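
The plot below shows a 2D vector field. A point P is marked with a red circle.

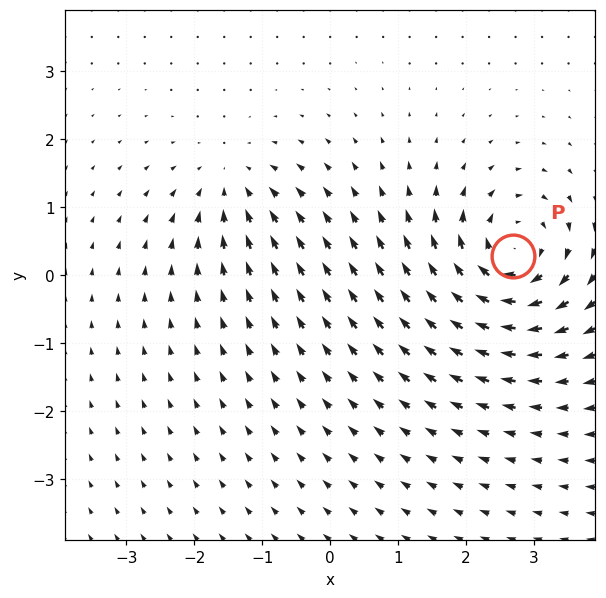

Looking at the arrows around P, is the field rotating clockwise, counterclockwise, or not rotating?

clockwise

Near P at (2.7, 0.3) the arrows circulate clockwise. The curl (z-component) there is about -6; negative curl means clockwise rotation.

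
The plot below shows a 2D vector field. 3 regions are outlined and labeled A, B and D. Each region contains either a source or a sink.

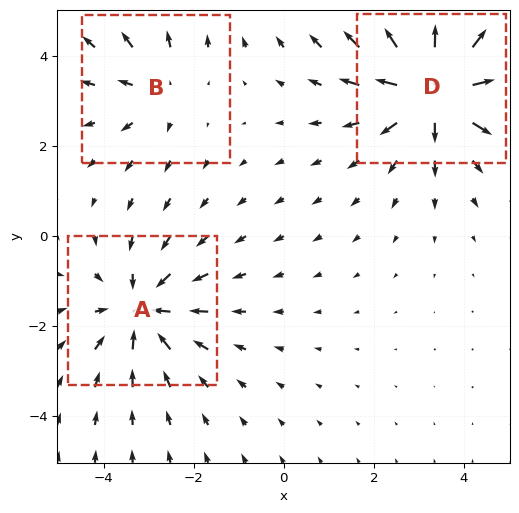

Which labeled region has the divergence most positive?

Divergence at each region's feature centre — A: about -3, B: about +2, D: about +5. Region D is most positive.

D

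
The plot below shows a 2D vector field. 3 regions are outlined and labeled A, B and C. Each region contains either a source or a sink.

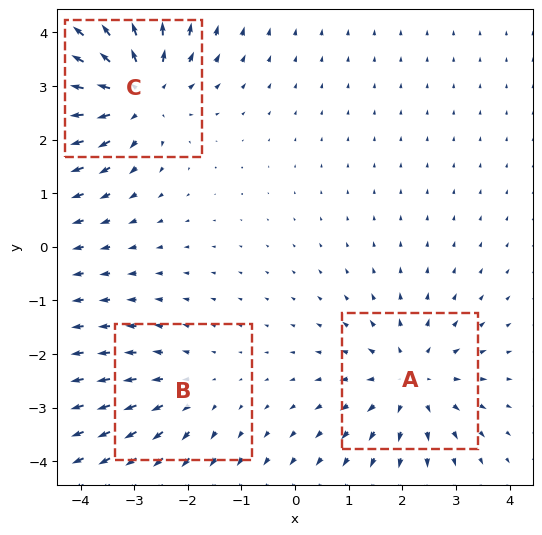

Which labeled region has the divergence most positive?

C

Divergence at each region's feature centre — A: about +3, B: about +2, C: about +4. Region C is most positive.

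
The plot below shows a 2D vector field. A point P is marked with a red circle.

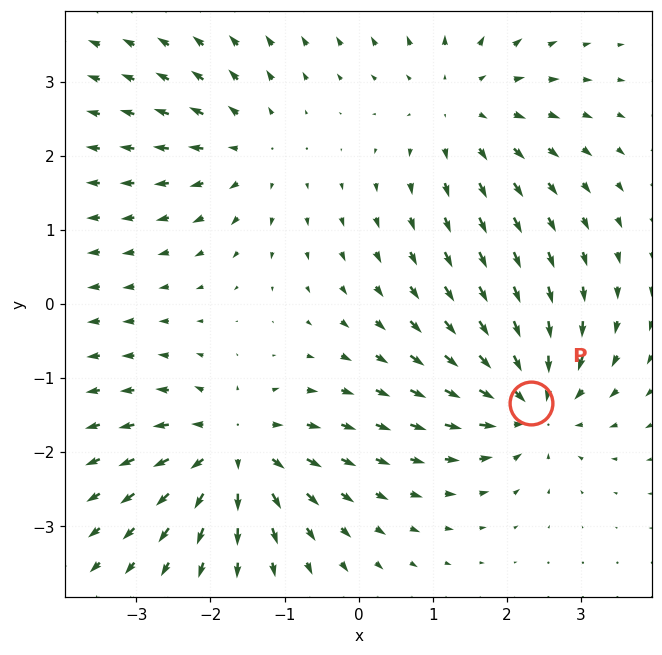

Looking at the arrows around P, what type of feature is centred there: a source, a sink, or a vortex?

sink

At P (2.3, -1.3) the arrows converge inward. Divergence about -6, curl ≈0 — negative divergence with near-zero curl is a sink.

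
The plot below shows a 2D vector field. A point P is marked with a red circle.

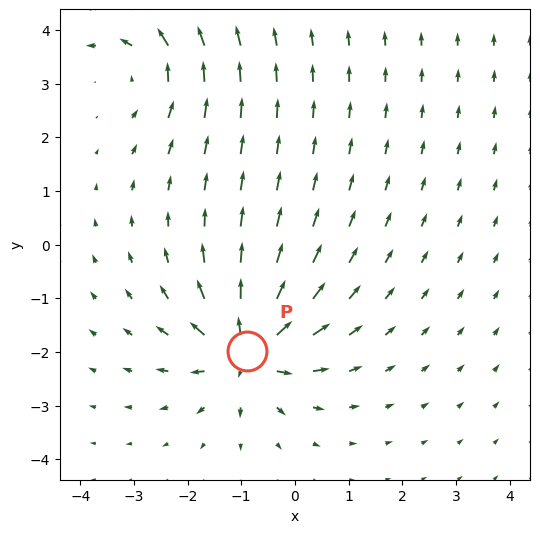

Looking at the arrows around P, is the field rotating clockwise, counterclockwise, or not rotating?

Near P at (-0.9, -2.0) the arrows show no circulation. The curl there is ≈0.

not rotating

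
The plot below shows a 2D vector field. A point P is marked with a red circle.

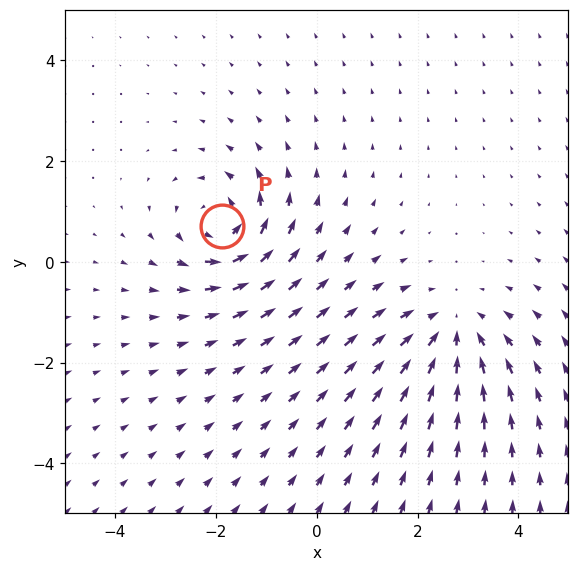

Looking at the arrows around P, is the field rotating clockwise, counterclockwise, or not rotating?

counterclockwise

Near P at (-1.9, 0.7) the arrows circulate counterclockwise. The curl (z-component) there is about +6; positive curl means counterclockwise rotation.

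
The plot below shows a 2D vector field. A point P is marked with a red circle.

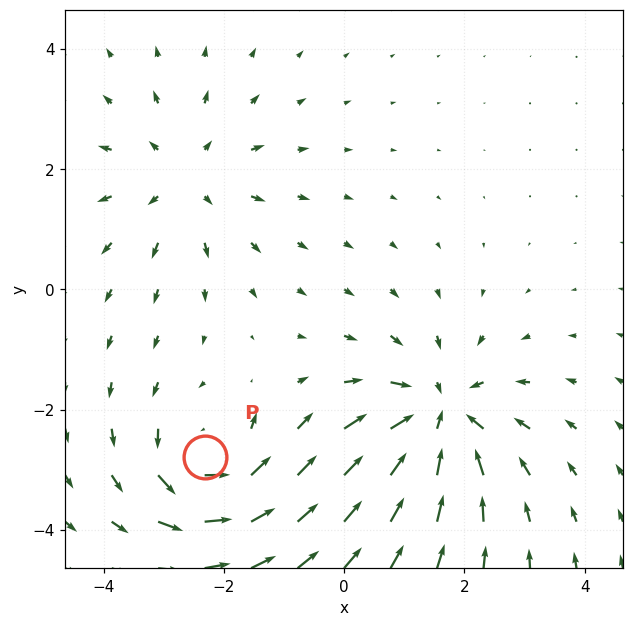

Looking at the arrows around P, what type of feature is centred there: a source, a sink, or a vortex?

vortex

At P (-2.3, -2.8) the arrows circulate counterclockwise. Divergence ≈0, curl about +5 — near-zero divergence with nonzero curl is a vortex.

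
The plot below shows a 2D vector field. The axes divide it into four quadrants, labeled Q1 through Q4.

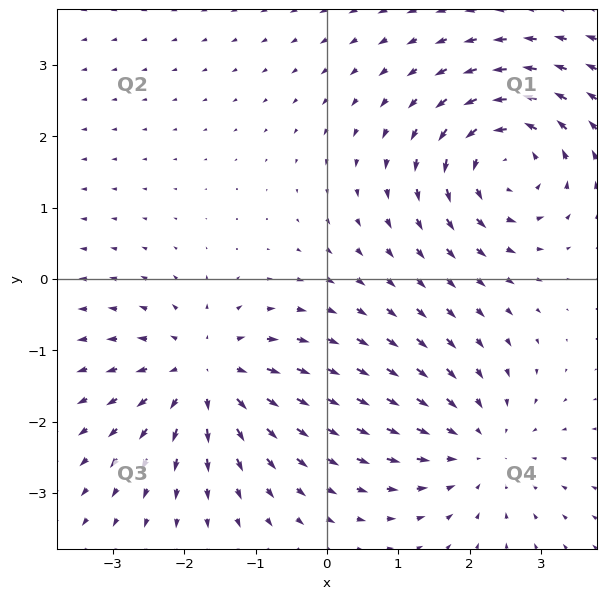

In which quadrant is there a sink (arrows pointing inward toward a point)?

Q4

The sink sits at approximately (2.1, -2.4), which lies in quadrant Q4. The divergence there is about -4, negative as expected for a sink.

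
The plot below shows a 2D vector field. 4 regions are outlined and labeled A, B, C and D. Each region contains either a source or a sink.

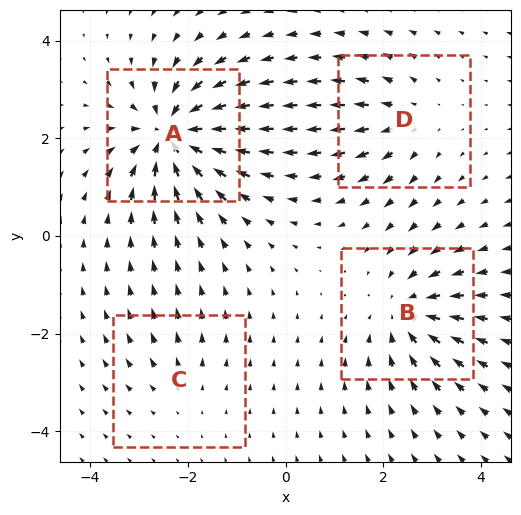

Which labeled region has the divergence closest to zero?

Divergence at each region's feature centre — A: about -8, B: about -5, C: about +2, D: about +4. Region C is closest to zero.

C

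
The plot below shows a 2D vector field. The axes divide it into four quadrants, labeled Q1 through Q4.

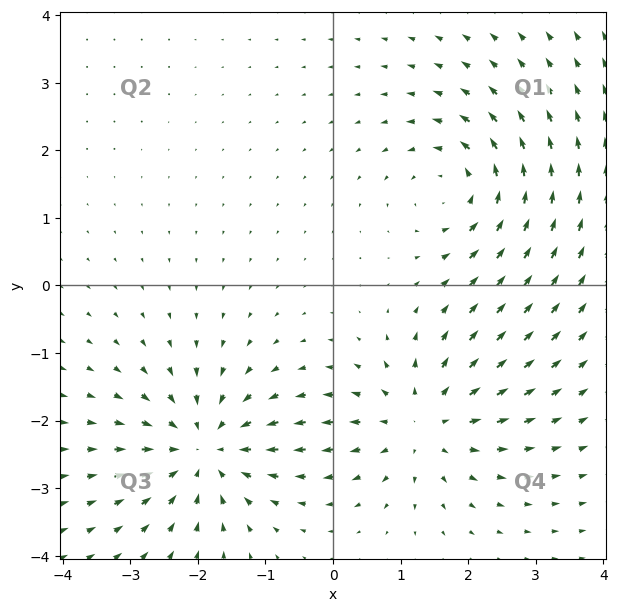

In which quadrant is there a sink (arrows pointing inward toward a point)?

Q3

The sink sits at approximately (-1.9, -2.4), which lies in quadrant Q3. The divergence there is about -5, negative as expected for a sink.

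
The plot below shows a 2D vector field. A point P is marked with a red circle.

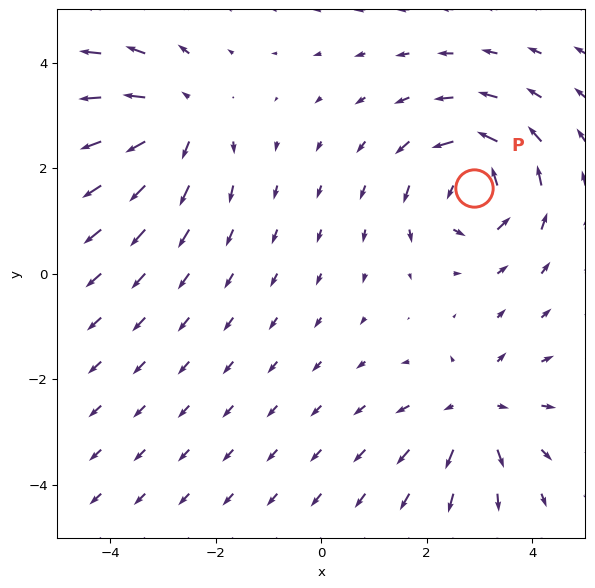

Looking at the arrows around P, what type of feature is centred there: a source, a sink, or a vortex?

vortex

At P (2.9, 1.6) the arrows circulate counterclockwise. Divergence ≈0, curl about +6 — near-zero divergence with nonzero curl is a vortex.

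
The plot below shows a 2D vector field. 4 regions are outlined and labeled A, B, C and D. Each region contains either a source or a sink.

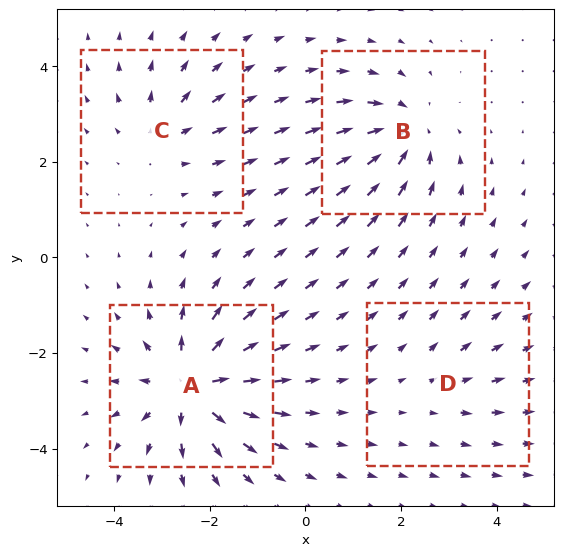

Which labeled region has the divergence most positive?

A

Divergence at each region's feature centre — A: about +8, B: about -5, C: about +4, D: about +2. Region A is most positive.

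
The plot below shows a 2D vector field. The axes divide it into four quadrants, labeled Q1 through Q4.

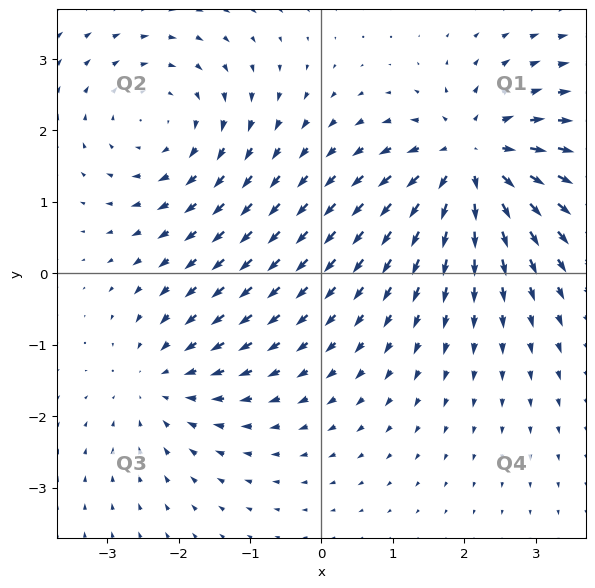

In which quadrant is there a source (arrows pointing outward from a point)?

The source sits at approximately (2.1, 1.6), which lies in quadrant Q1. The divergence there is about +6, positive as expected for a source.

Q1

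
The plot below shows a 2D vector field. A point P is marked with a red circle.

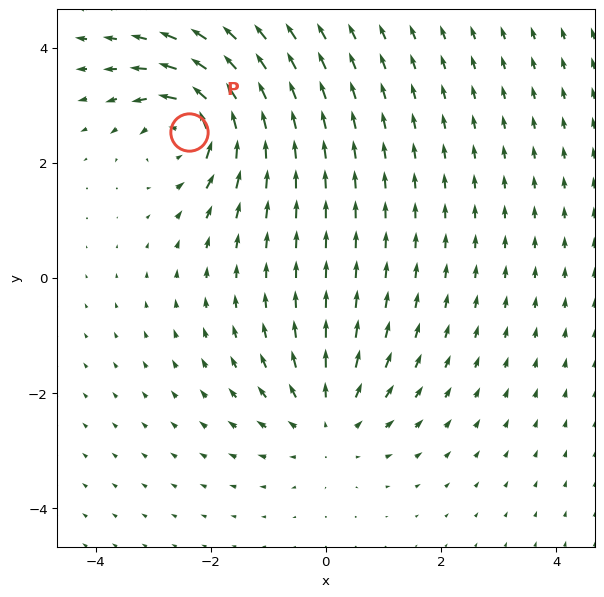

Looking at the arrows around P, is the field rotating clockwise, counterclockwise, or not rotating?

counterclockwise

Near P at (-2.4, 2.5) the arrows circulate counterclockwise. The curl (z-component) there is about +6; positive curl means counterclockwise rotation.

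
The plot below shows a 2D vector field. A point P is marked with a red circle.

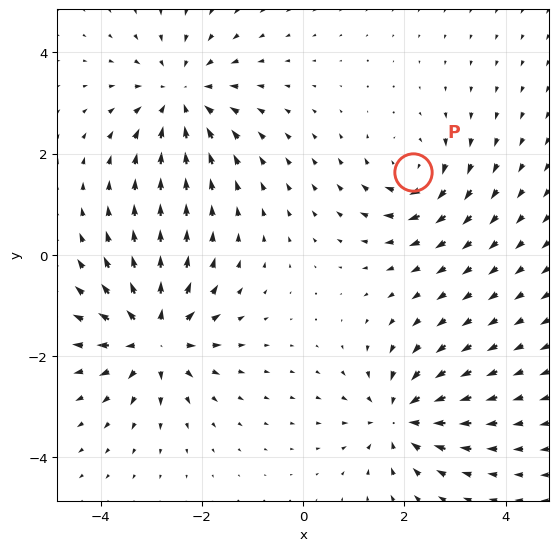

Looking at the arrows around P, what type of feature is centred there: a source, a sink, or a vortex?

vortex

At P (2.2, 1.6) the arrows circulate clockwise. Divergence ≈0, curl about -4 — near-zero divergence with nonzero curl is a vortex.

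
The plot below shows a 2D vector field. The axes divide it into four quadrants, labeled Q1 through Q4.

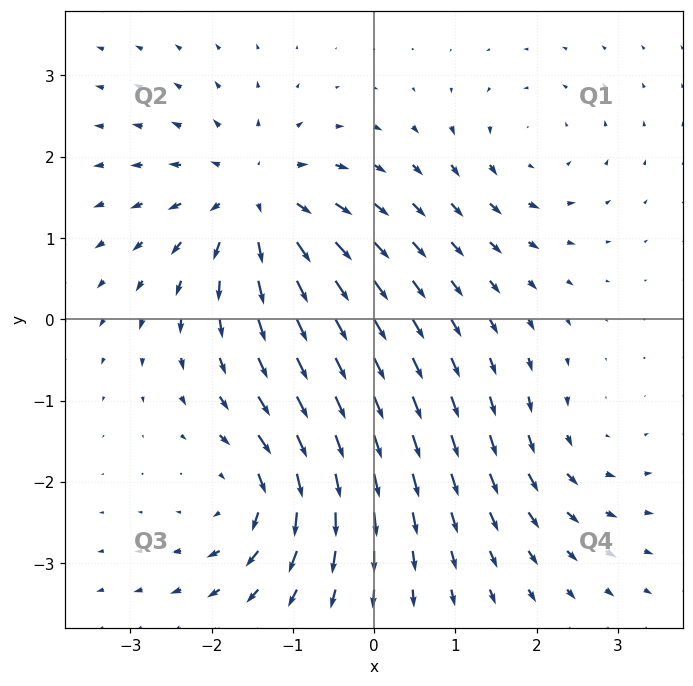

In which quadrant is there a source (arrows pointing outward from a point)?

The source sits at approximately (-1.5, 1.5), which lies in quadrant Q2. The divergence there is about +5, positive as expected for a source.

Q2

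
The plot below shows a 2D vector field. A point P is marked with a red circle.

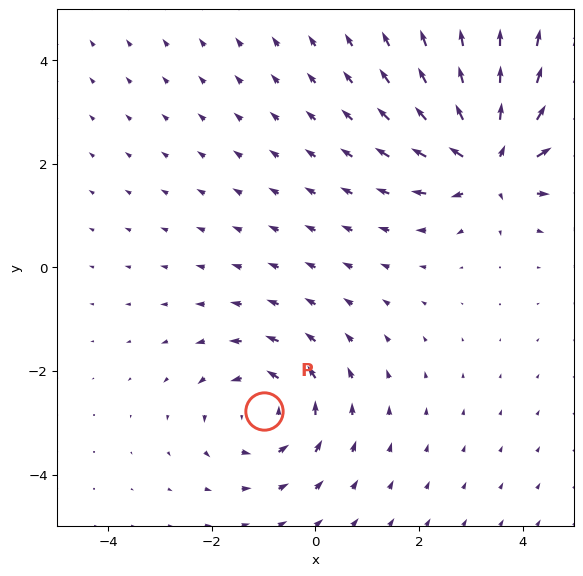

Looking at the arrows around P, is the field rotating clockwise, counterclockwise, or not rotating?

Near P at (-1.0, -2.8) the arrows circulate counterclockwise. The curl (z-component) there is about +3; positive curl means counterclockwise rotation.

counterclockwise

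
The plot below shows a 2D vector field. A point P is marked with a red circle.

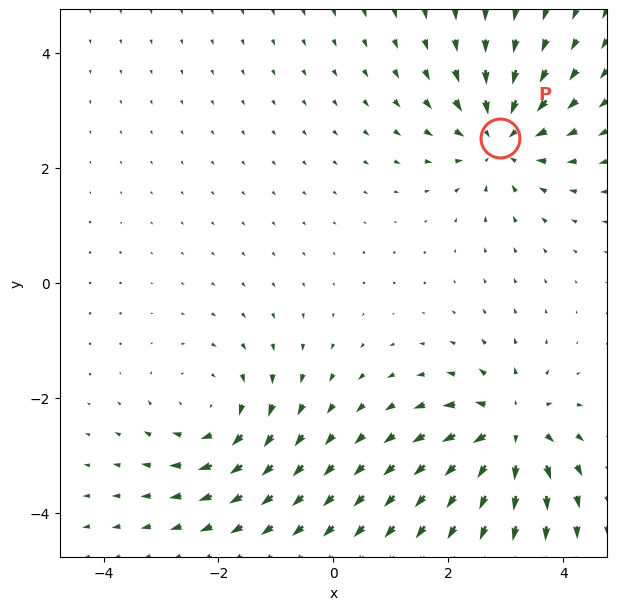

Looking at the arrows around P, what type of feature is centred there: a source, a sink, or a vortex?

At P (2.9, 2.5) the arrows converge inward. Divergence about -3, curl ≈0 — negative divergence with near-zero curl is a sink.

sink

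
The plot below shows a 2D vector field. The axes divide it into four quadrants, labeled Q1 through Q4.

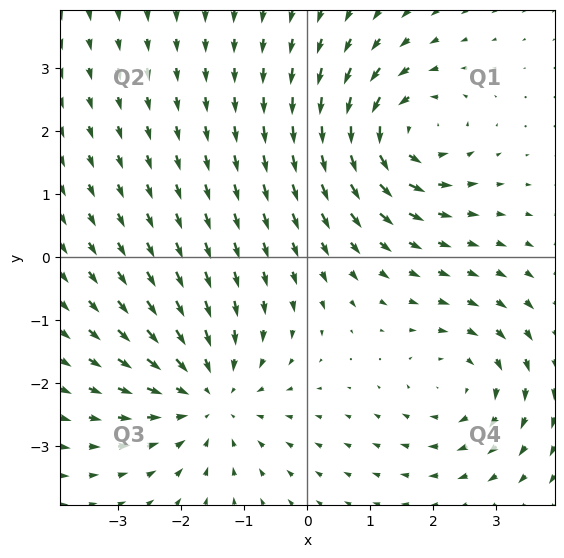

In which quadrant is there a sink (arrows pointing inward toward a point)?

Q3

The sink sits at approximately (-1.6, -2.2), which lies in quadrant Q3. The divergence there is about -3, negative as expected for a sink.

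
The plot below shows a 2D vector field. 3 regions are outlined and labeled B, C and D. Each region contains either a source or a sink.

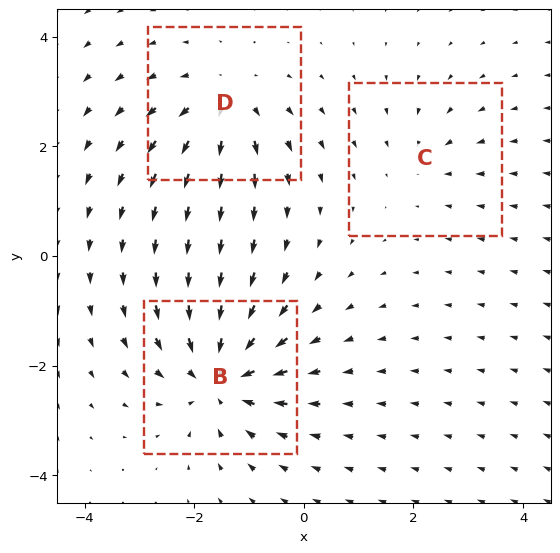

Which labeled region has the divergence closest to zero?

C

Divergence at each region's feature centre — B: about -5, C: about -2, D: about +3. Region C is closest to zero.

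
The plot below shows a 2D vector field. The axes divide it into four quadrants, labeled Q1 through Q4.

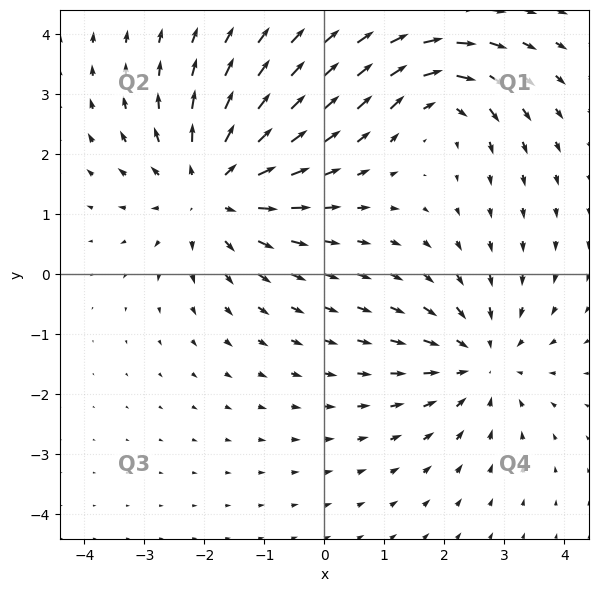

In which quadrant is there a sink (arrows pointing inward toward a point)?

Q4

The sink sits at approximately (2.6, -1.4), which lies in quadrant Q4. The divergence there is about -3, negative as expected for a sink.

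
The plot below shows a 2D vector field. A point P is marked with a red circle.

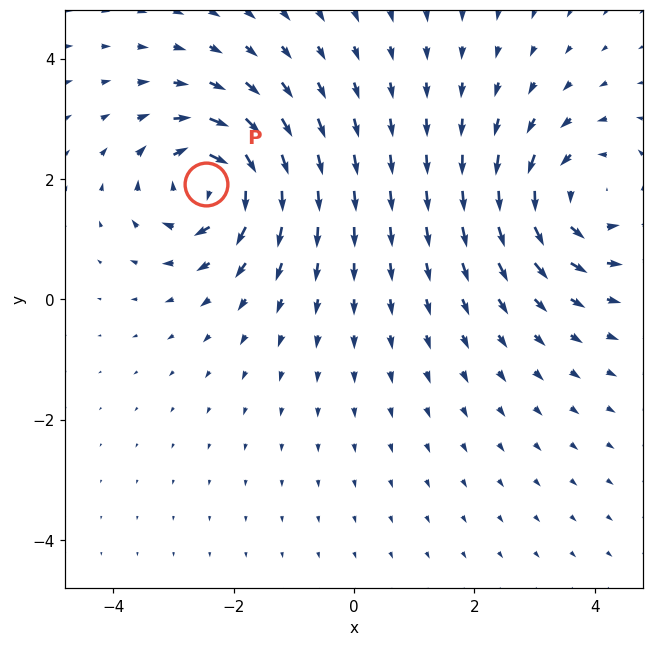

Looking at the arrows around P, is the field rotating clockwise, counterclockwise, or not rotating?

Near P at (-2.5, 1.9) the arrows circulate clockwise. The curl (z-component) there is about -6; negative curl means clockwise rotation.

clockwise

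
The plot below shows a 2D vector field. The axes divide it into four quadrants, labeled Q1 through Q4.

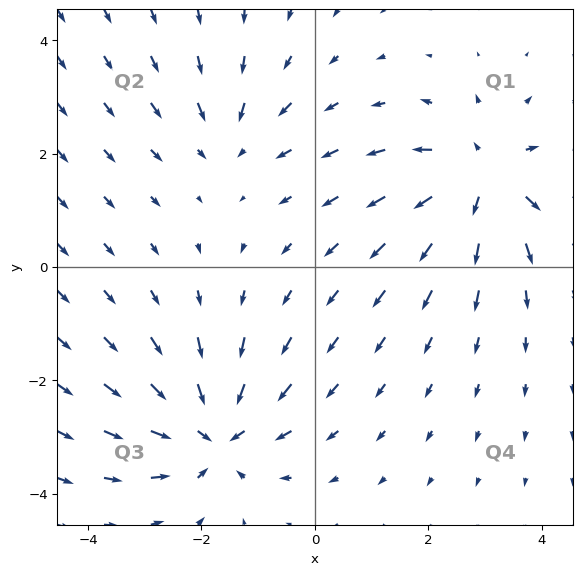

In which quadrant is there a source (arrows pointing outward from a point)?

Q1

The source sits at approximately (3.0, 1.5), which lies in quadrant Q1. The divergence there is about +5, positive as expected for a source.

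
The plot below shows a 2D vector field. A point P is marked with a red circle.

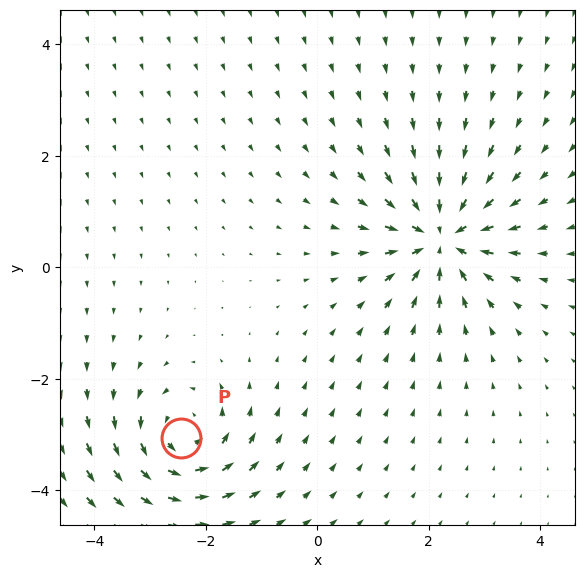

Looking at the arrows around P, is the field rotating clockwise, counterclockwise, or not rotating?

Near P at (-2.4, -3.1) the arrows circulate counterclockwise. The curl (z-component) there is about +5; positive curl means counterclockwise rotation.

counterclockwise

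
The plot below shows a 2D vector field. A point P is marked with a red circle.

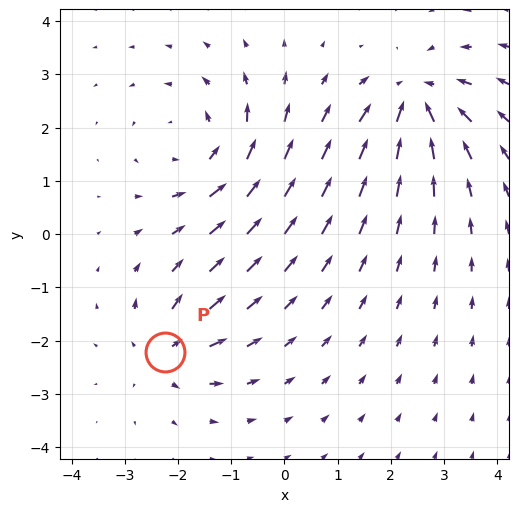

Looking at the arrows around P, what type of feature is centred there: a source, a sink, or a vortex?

At P (-2.3, -2.2) the arrows spread outward. Divergence about +4, curl ≈0 — positive divergence with near-zero curl is a source.

source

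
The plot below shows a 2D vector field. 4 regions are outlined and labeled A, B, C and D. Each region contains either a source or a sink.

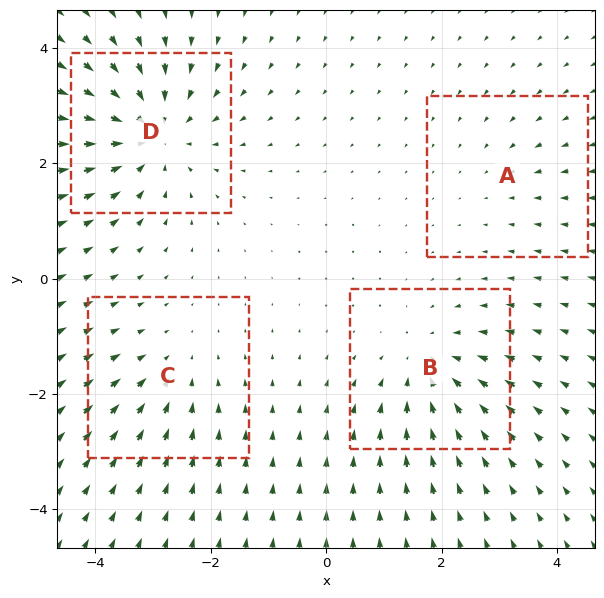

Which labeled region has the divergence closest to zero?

Divergence at each region's feature centre — A: about -2, B: about -4, C: about -3, D: about -6. Region A is closest to zero.

A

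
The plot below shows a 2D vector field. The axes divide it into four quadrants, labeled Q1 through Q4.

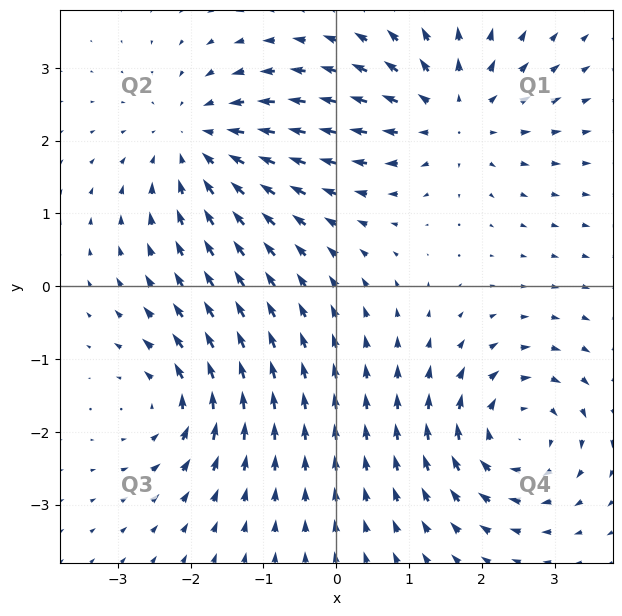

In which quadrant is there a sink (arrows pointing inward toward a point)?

Q2

The sink sits at approximately (-1.9, 2.0), which lies in quadrant Q2. The divergence there is about -4, negative as expected for a sink.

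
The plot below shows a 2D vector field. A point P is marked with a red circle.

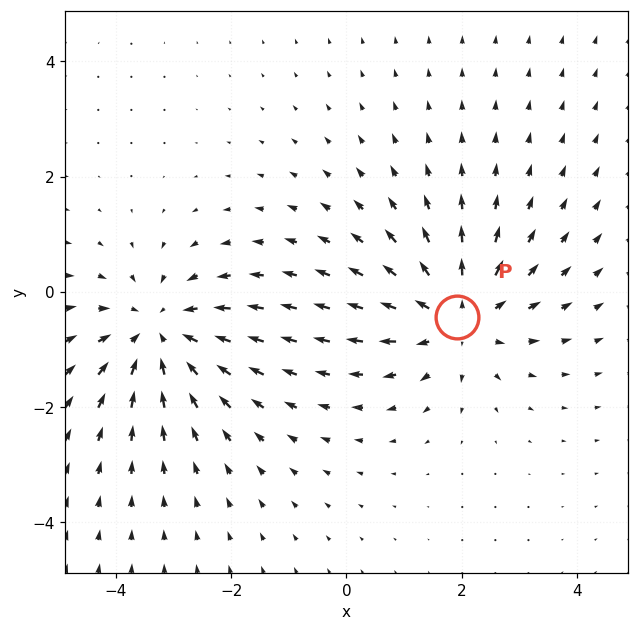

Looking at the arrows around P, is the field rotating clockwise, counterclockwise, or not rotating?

Near P at (1.9, -0.4) the arrows show no circulation. The curl there is ≈0.

not rotating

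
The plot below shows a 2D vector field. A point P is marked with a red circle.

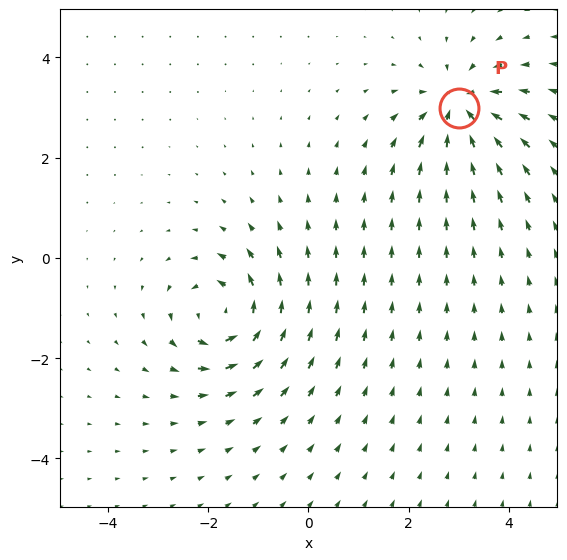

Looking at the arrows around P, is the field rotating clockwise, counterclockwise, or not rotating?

Near P at (3.0, 3.0) the arrows show no circulation. The curl there is ≈0.

not rotating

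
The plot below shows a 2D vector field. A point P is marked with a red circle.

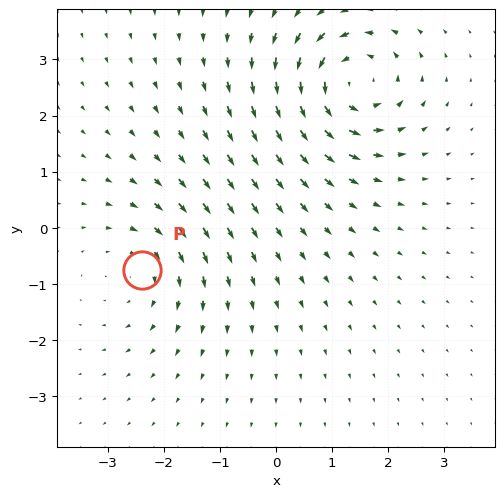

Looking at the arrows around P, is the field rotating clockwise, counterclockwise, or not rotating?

Near P at (-2.4, -0.8) the arrows circulate clockwise. The curl (z-component) there is about -3; negative curl means clockwise rotation.

clockwise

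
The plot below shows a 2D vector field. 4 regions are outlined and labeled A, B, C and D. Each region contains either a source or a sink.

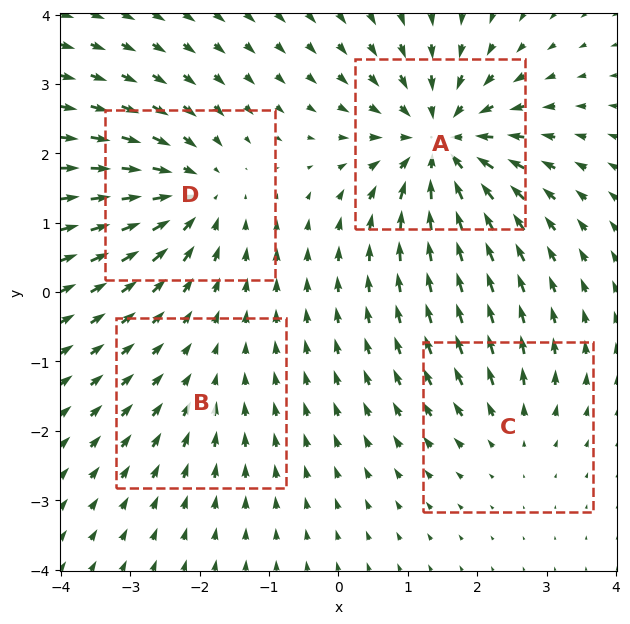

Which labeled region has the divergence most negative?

A

Divergence at each region's feature centre — A: about -8, B: about -2, C: about +3, D: about -6. Region A is most negative.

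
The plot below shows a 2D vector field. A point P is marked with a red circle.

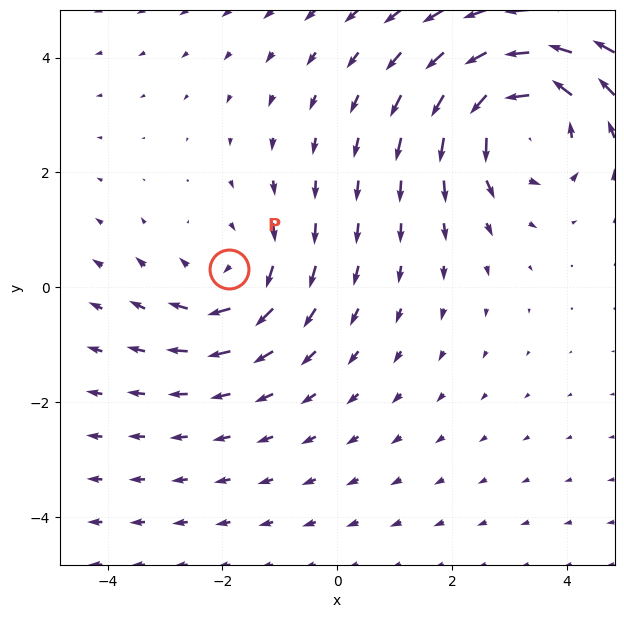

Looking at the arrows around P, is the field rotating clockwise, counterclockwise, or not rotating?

Near P at (-1.9, 0.3) the arrows circulate clockwise. The curl (z-component) there is about -3; negative curl means clockwise rotation.

clockwise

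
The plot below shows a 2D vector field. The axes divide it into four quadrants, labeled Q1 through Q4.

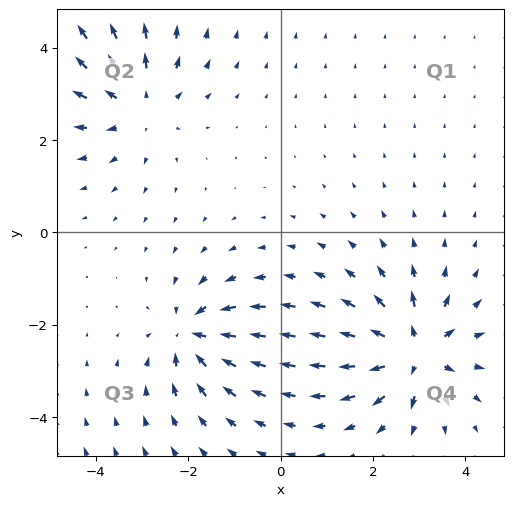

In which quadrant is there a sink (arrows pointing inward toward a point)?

Q3

The sink sits at approximately (-1.9, -2.2), which lies in quadrant Q3. The divergence there is about -5, negative as expected for a sink.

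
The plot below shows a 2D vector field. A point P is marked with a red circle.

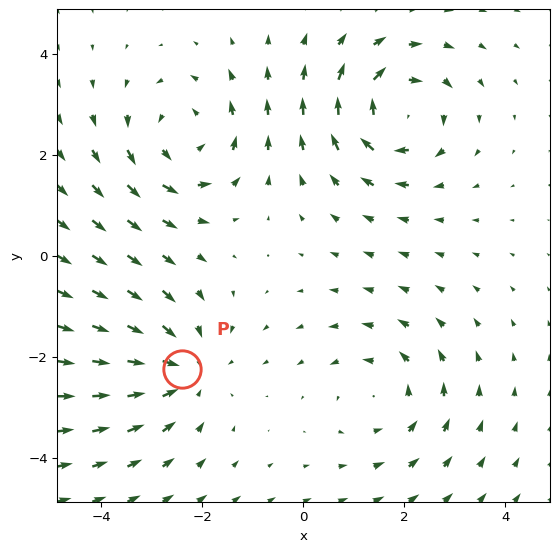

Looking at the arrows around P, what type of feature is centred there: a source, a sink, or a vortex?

sink

At P (-2.4, -2.2) the arrows converge inward. Divergence about -4, curl ≈0 — negative divergence with near-zero curl is a sink.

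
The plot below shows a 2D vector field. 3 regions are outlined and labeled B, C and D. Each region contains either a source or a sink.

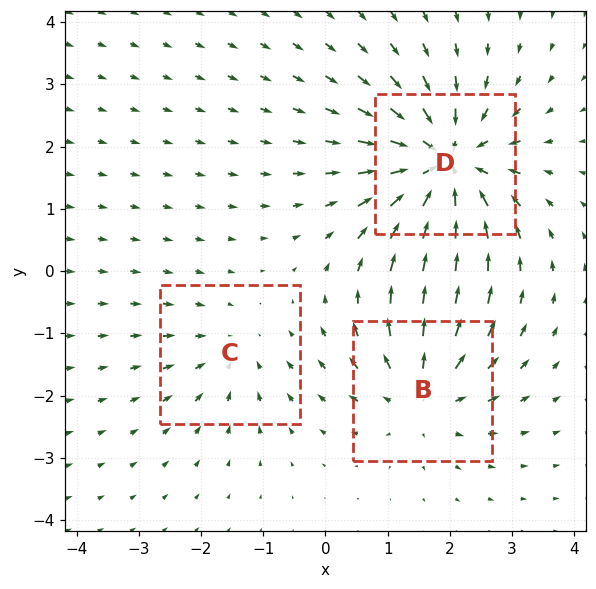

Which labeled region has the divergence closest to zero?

C

Divergence at each region's feature centre — B: about +3, C: about -2, D: about -5. Region C is closest to zero.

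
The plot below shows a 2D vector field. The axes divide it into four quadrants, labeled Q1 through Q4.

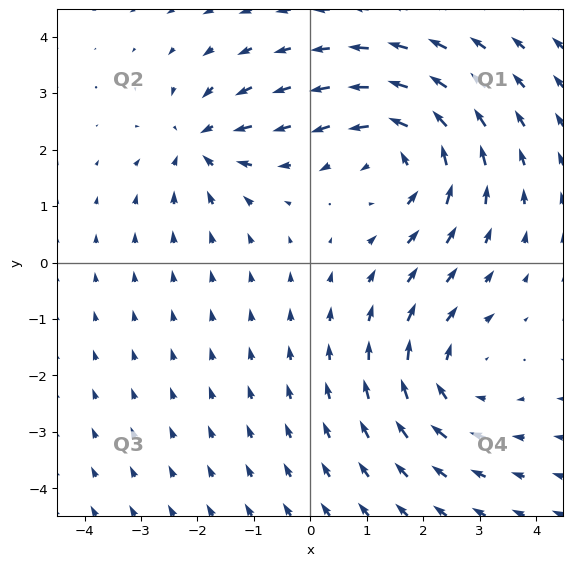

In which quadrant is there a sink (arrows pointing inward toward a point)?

Q2

The sink sits at approximately (-2.0, 2.1), which lies in quadrant Q2. The divergence there is about -4, negative as expected for a sink.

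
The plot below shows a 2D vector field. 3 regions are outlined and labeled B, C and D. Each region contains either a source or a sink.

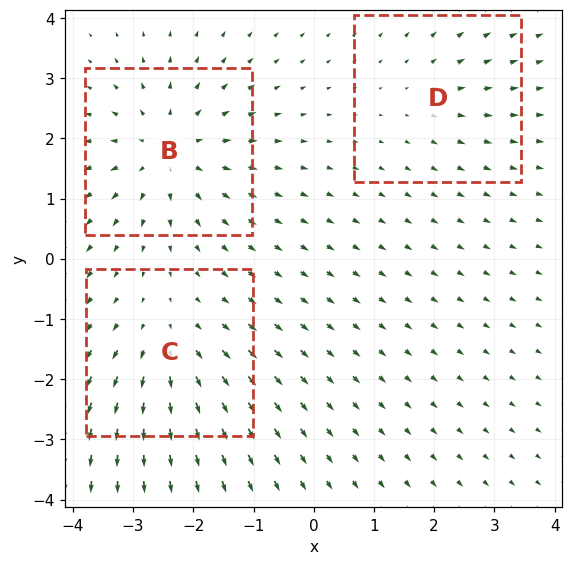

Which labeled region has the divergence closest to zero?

D

Divergence at each region's feature centre — B: about +4, C: about +3, D: about +2. Region D is closest to zero.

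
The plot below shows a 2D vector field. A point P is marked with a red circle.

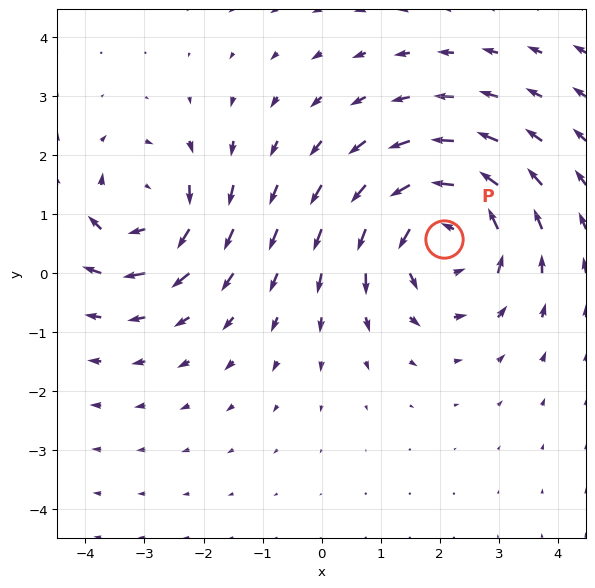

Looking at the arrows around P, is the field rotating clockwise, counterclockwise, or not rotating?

counterclockwise

Near P at (2.1, 0.6) the arrows circulate counterclockwise. The curl (z-component) there is about +3; positive curl means counterclockwise rotation.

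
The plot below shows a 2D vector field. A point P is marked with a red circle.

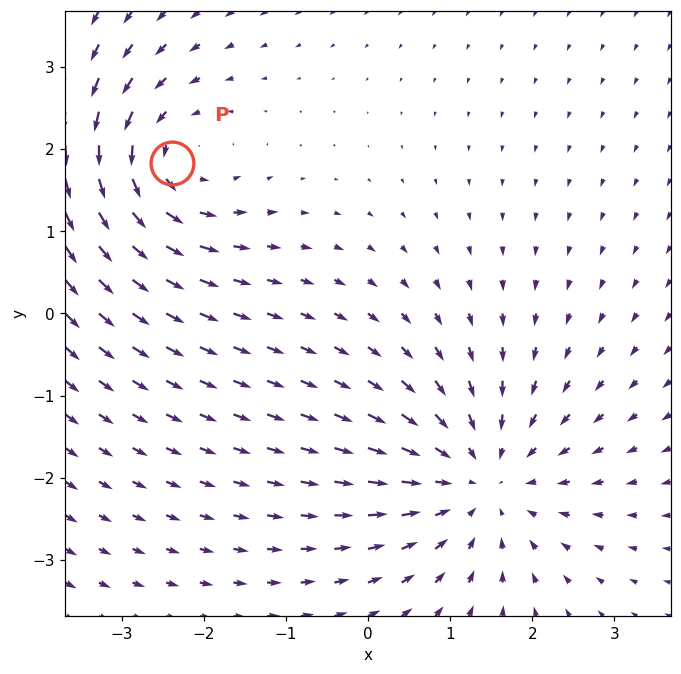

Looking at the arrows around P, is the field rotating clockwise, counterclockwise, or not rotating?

Near P at (-2.4, 1.8) the arrows circulate counterclockwise. The curl (z-component) there is about +4; positive curl means counterclockwise rotation.

counterclockwise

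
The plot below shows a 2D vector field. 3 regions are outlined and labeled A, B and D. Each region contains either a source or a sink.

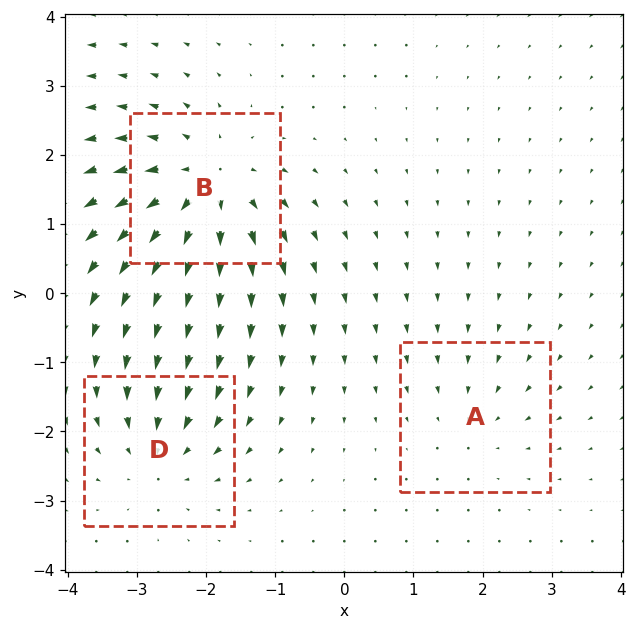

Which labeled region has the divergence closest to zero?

Divergence at each region's feature centre — A: about -2, B: about +5, D: about -3. Region A is closest to zero.

A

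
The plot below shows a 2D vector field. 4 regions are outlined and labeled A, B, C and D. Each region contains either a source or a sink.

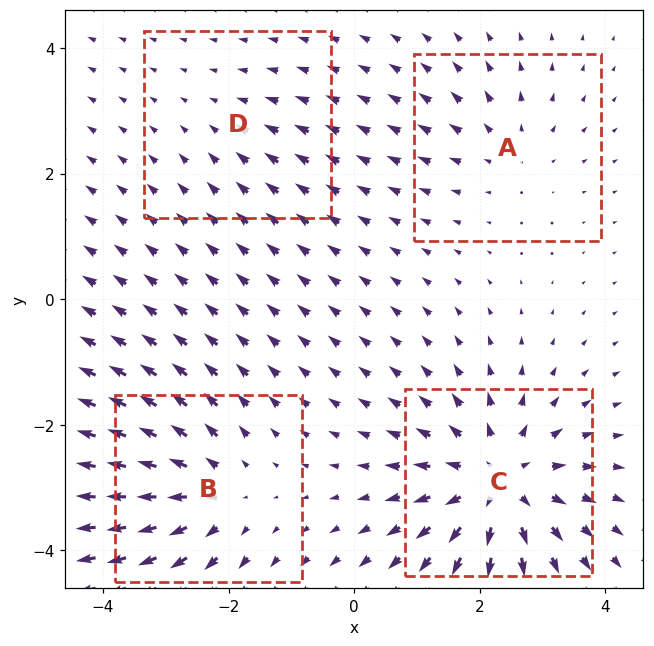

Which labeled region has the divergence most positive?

C

Divergence at each region's feature centre — A: about +3, B: about +5, C: about +7, D: about -2. Region C is most positive.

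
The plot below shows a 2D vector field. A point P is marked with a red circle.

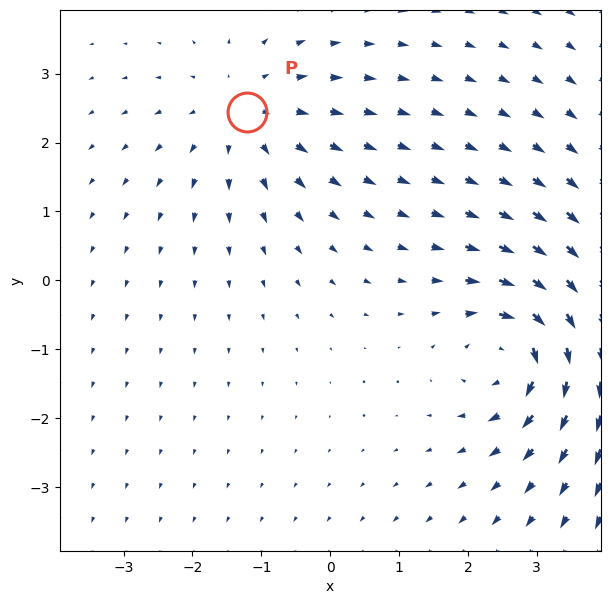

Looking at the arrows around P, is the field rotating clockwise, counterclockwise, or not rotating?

Near P at (-1.2, 2.4) the arrows show no circulation. The curl there is ≈0.

not rotating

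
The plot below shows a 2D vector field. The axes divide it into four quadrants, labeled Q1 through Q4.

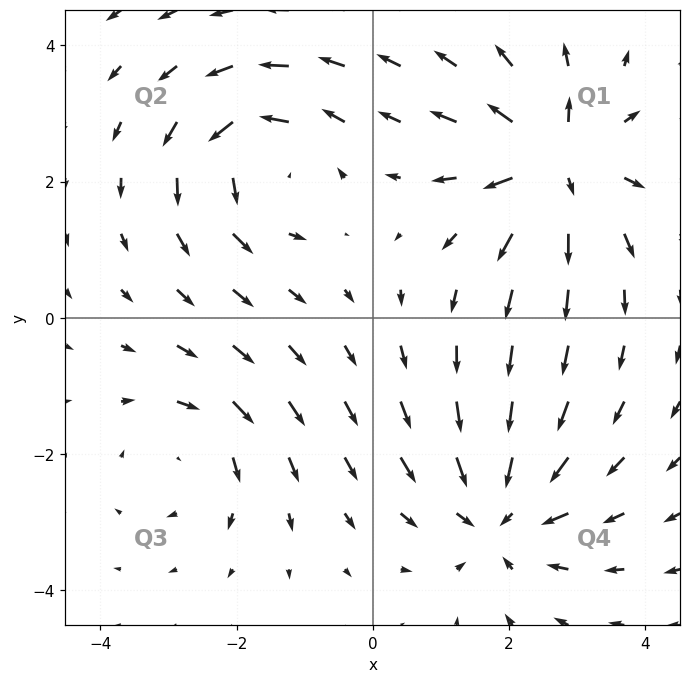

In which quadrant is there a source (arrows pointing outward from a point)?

Q1

The source sits at approximately (2.7, 2.3), which lies in quadrant Q1. The divergence there is about +6, positive as expected for a source.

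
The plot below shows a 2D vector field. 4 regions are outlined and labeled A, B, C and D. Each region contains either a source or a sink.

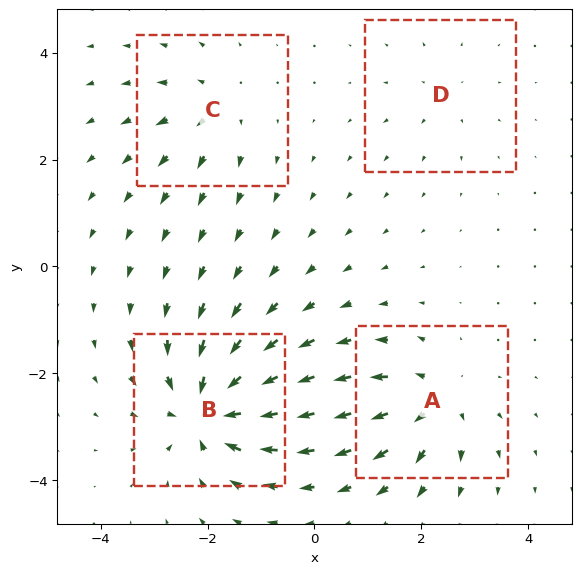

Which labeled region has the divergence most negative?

B

Divergence at each region's feature centre — A: about +6, B: about -8, C: about +4, D: about +2. Region B is most negative.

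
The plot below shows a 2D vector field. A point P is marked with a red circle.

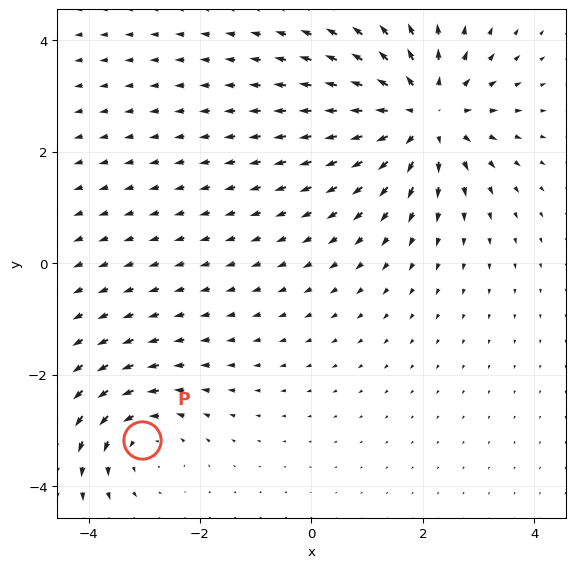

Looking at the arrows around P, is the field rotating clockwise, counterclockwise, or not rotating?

Near P at (-3.0, -3.2) the arrows circulate counterclockwise. The curl (z-component) there is about +3; positive curl means counterclockwise rotation.

counterclockwise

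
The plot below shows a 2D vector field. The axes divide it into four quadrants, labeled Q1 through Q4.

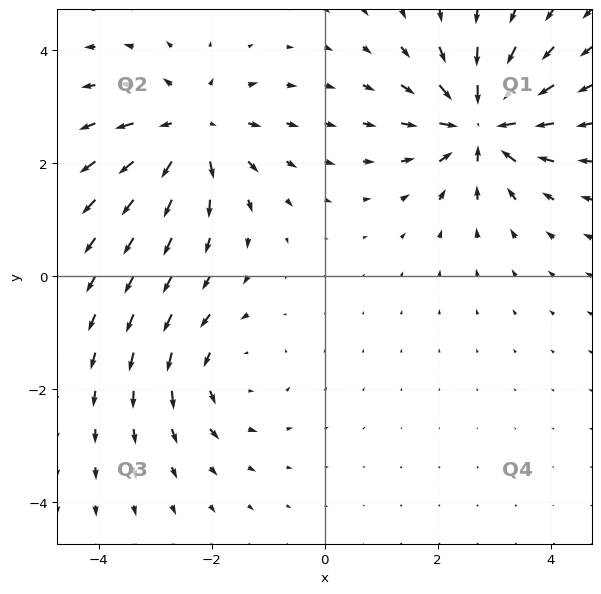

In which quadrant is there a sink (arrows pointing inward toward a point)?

Q1

The sink sits at approximately (2.8, 2.7), which lies in quadrant Q1. The divergence there is about -7, negative as expected for a sink.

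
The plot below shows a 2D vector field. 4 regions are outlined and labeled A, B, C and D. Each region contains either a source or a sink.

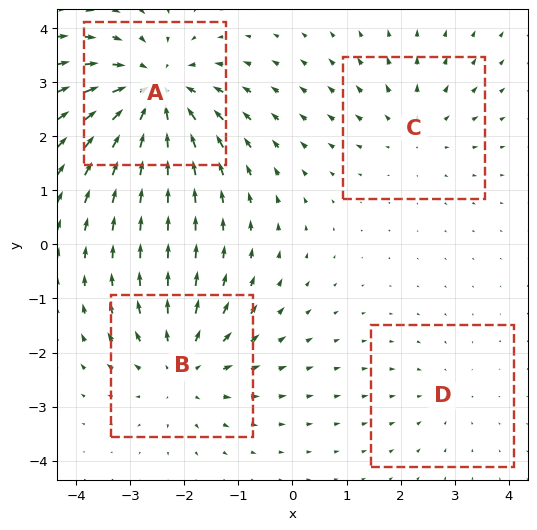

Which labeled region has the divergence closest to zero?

Divergence at each region's feature centre — A: about -6, B: about +4, C: about +3, D: about -2. Region D is closest to zero.

D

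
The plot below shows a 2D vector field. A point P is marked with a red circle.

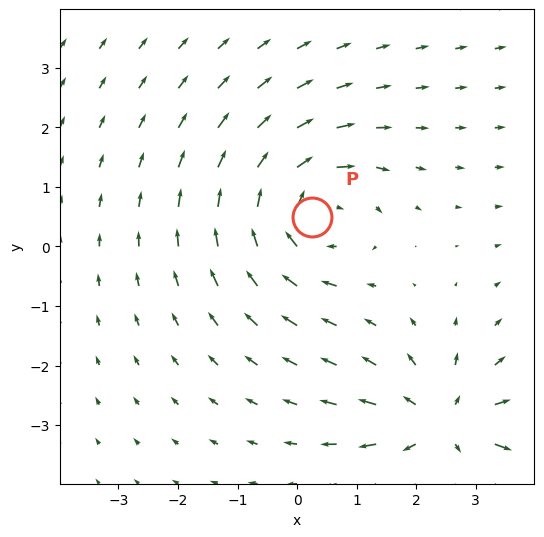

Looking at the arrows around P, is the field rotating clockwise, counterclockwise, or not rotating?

Near P at (0.3, 0.5) the arrows circulate clockwise. The curl (z-component) there is about -3; negative curl means clockwise rotation.

clockwise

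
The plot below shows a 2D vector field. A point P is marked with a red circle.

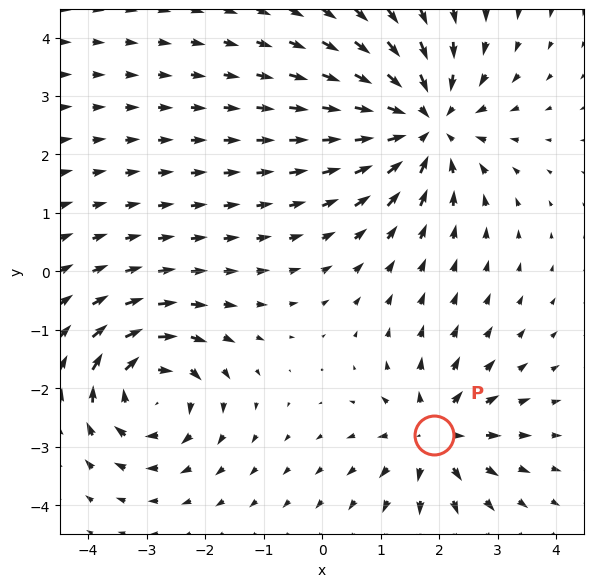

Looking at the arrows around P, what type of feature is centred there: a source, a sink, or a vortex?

source

At P (1.9, -2.8) the arrows spread outward. Divergence about +4, curl ≈0 — positive divergence with near-zero curl is a source.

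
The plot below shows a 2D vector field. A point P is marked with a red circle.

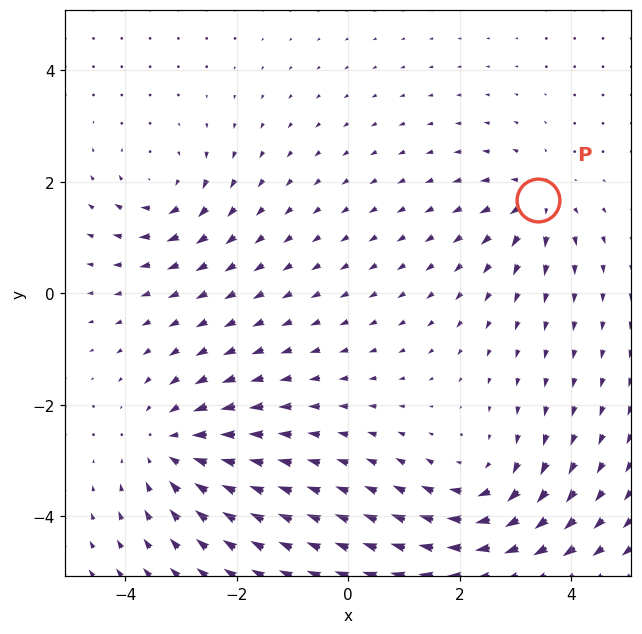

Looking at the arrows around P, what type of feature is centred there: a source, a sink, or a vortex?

source

At P (3.4, 1.7) the arrows spread outward. Divergence about +4, curl ≈0 — positive divergence with near-zero curl is a source.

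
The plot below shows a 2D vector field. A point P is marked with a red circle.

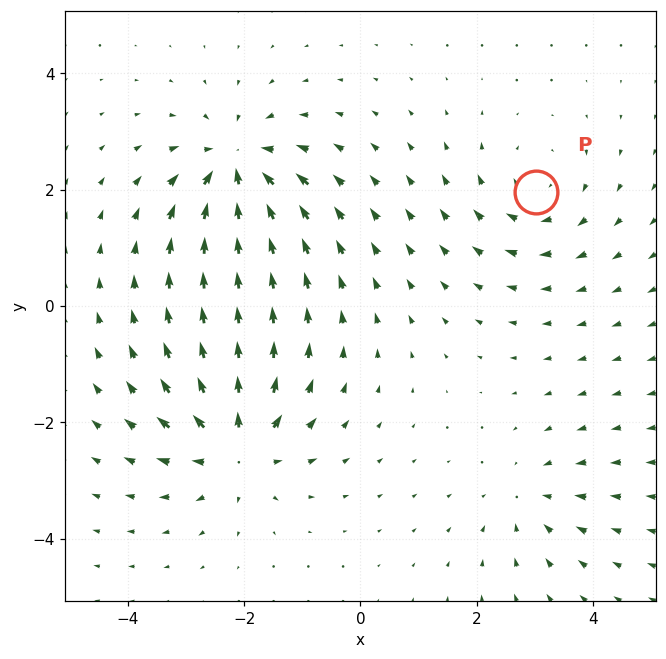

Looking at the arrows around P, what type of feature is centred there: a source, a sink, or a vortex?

At P (3.0, 2.0) the arrows circulate clockwise. Divergence ≈0, curl about -3 — near-zero divergence with nonzero curl is a vortex.

vortex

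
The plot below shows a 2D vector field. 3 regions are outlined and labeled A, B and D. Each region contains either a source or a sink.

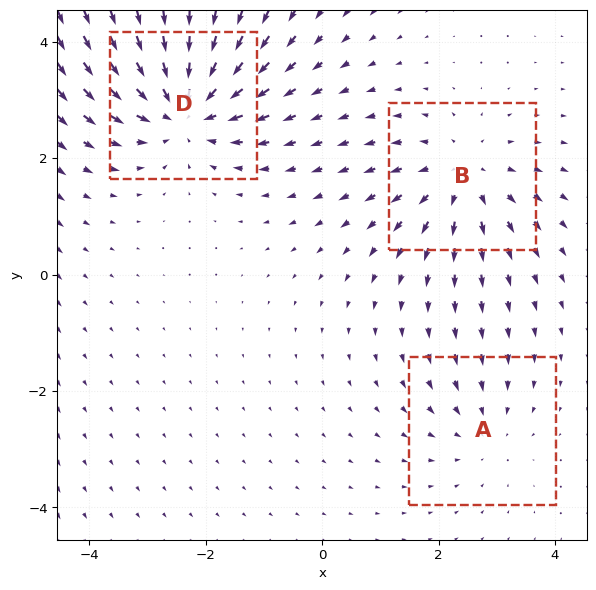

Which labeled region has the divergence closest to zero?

Divergence at each region's feature centre — A: about -2, B: about +3, D: about -5. Region A is closest to zero.

A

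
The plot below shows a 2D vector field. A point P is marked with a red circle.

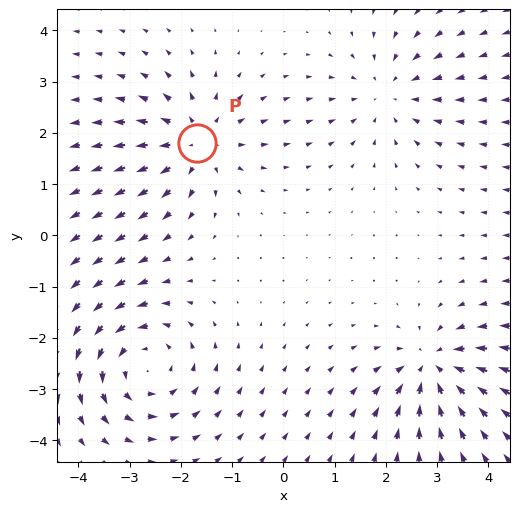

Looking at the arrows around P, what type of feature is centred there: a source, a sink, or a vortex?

source

At P (-1.7, 1.8) the arrows spread outward. Divergence about +3, curl ≈0 — positive divergence with near-zero curl is a source.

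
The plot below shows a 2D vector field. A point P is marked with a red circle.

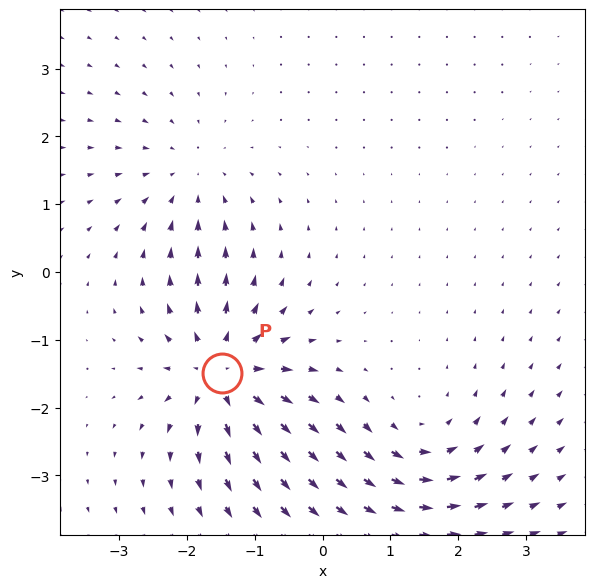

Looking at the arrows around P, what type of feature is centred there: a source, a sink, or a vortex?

At P (-1.5, -1.5) the arrows spread outward. Divergence about +5, curl ≈0 — positive divergence with near-zero curl is a source.

source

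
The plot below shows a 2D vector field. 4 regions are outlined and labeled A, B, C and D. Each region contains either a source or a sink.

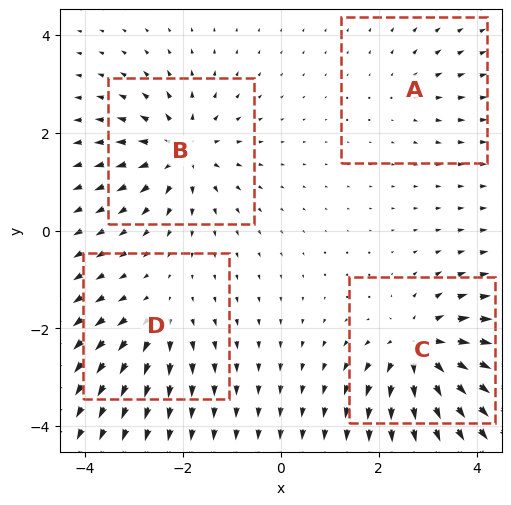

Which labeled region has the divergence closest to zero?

A

Divergence at each region's feature centre — A: about +3, B: about +7, C: about +8, D: about +4. Region A is closest to zero.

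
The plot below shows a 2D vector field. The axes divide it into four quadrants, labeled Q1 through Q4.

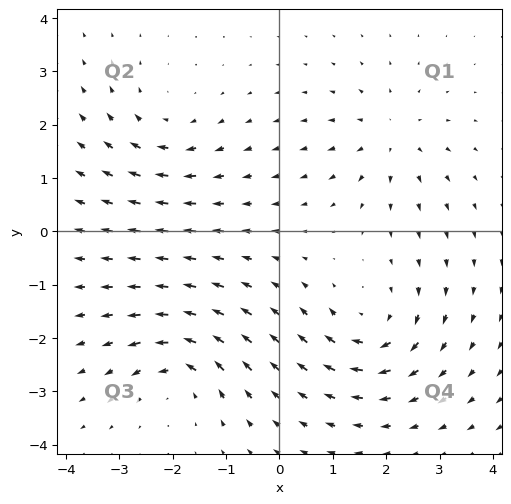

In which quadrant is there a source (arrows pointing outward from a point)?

Q1

The source sits at approximately (2.1, 1.8), which lies in quadrant Q1. The divergence there is about +4, positive as expected for a source.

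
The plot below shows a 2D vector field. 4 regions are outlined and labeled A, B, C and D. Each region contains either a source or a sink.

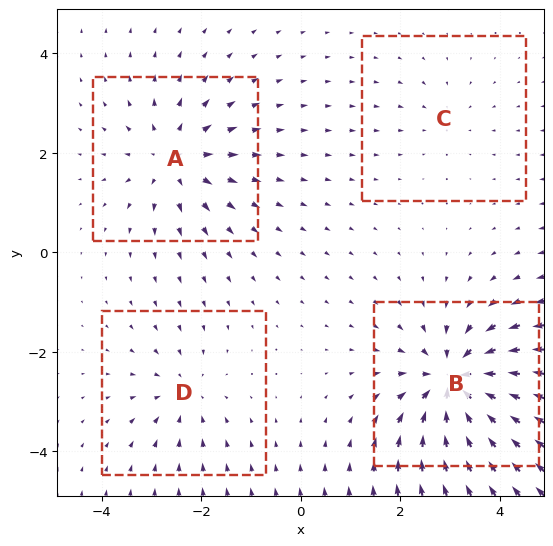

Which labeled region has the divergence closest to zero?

C

Divergence at each region's feature centre — A: about +5, B: about -8, C: about -2, D: about -4. Region C is closest to zero.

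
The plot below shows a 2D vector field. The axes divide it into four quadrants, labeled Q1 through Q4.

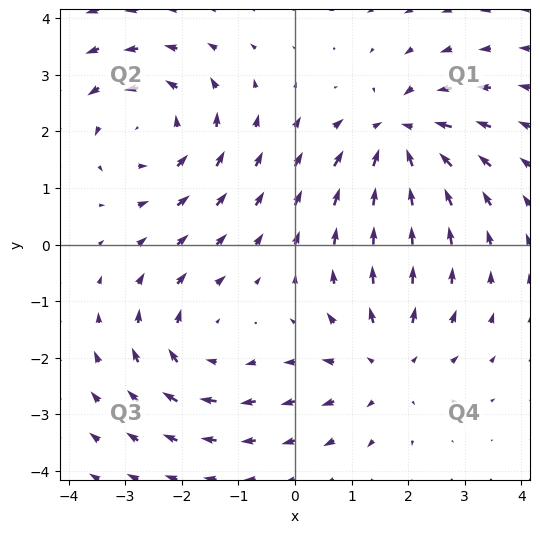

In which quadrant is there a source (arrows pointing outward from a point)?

Q4

The source sits at approximately (1.6, -2.1), which lies in quadrant Q4. The divergence there is about +3, positive as expected for a source.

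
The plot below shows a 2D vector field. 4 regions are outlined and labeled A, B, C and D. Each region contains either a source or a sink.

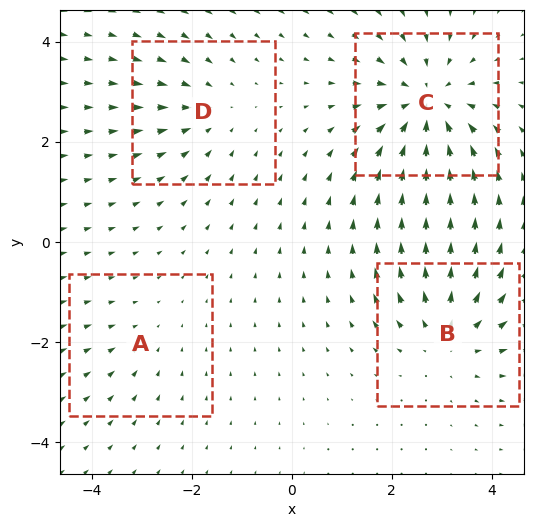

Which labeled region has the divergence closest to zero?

Divergence at each region's feature centre — A: about -2, B: about +4, C: about -6, D: about -3. Region A is closest to zero.

A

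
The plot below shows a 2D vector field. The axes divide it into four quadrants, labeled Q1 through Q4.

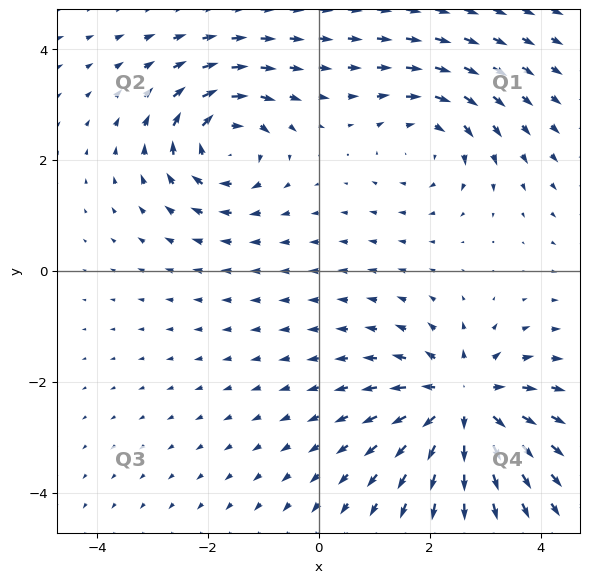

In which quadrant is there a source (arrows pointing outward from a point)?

Q4

The source sits at approximately (2.6, -2.4), which lies in quadrant Q4. The divergence there is about +4, positive as expected for a source.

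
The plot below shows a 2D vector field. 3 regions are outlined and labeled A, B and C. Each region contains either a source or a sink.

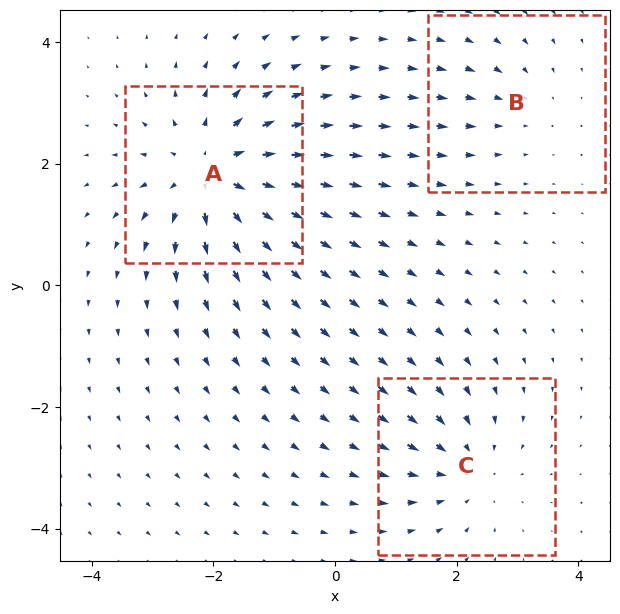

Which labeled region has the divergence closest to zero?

B

Divergence at each region's feature centre — A: about +5, B: about -2, C: about -3. Region B is closest to zero.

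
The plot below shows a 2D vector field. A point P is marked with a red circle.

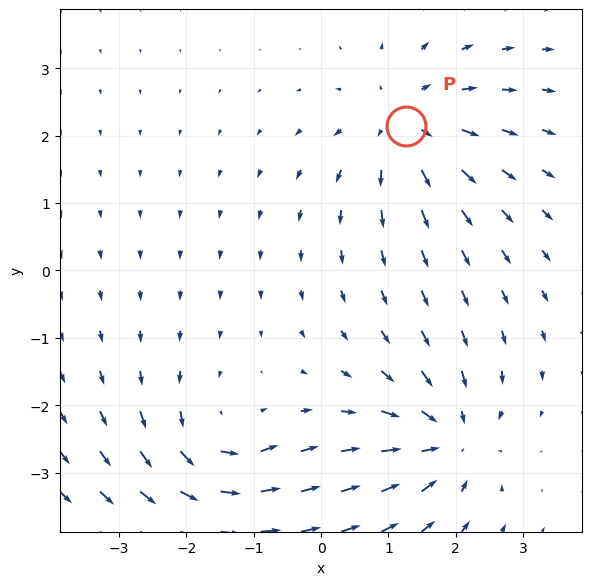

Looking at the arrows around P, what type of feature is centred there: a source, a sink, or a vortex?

At P (1.3, 2.2) the arrows spread outward. Divergence about +4, curl ≈0 — positive divergence with near-zero curl is a source.

source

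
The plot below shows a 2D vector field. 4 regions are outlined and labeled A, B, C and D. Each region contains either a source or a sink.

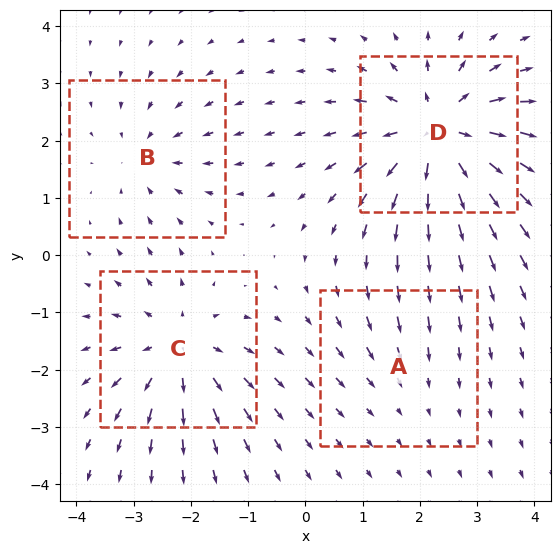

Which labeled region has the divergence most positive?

Divergence at each region's feature centre — A: about -2, B: about -3, C: about +5, D: about +7. Region D is most positive.

D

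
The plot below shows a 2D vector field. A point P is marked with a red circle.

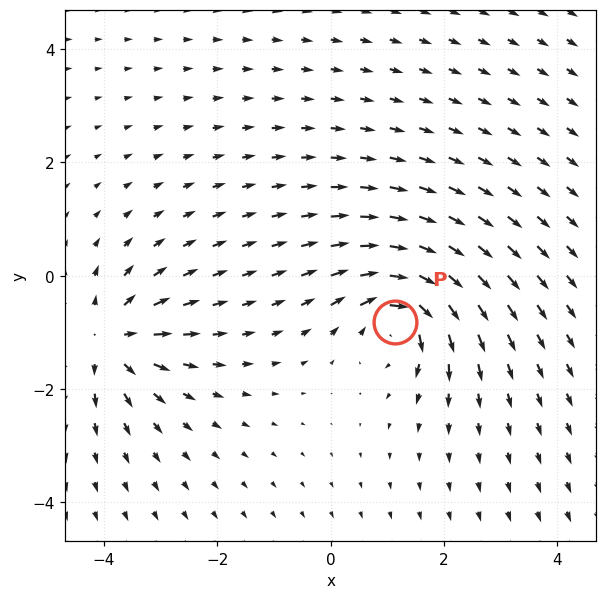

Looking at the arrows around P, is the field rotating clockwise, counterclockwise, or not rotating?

clockwise

Near P at (1.1, -0.8) the arrows circulate clockwise. The curl (z-component) there is about -6; negative curl means clockwise rotation.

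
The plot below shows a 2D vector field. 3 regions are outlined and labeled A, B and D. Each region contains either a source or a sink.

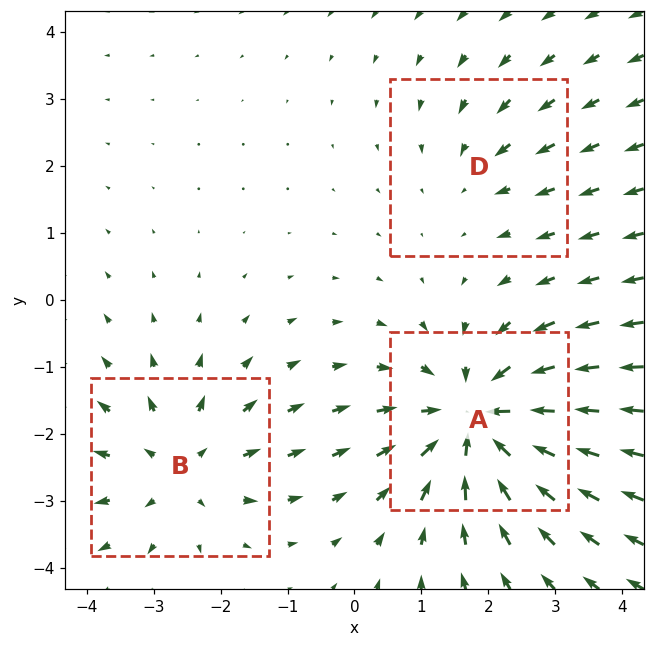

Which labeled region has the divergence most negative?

A

Divergence at each region's feature centre — A: about -5, B: about +3, D: about -2. Region A is most negative.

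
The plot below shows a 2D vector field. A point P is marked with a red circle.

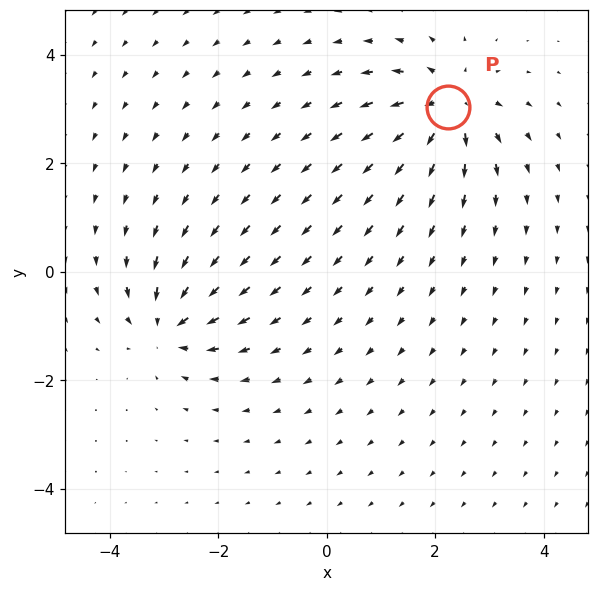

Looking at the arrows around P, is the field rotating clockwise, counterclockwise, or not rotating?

Near P at (2.2, 3.0) the arrows show no circulation. The curl there is ≈0.

not rotating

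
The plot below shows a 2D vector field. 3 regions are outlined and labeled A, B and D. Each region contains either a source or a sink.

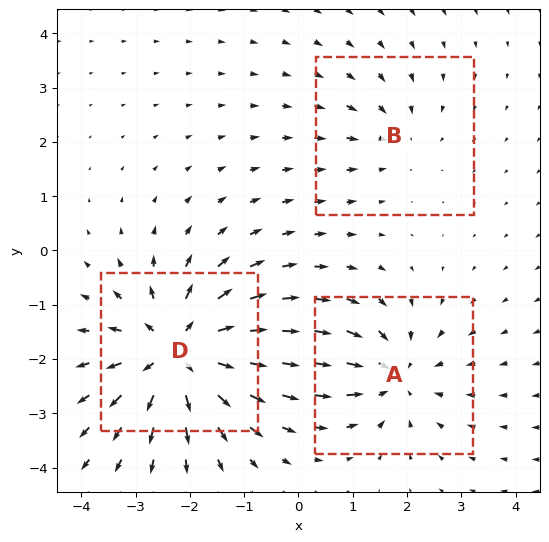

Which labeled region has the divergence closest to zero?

Divergence at each region's feature centre — A: about -3, B: about -2, D: about +5. Region B is closest to zero.

B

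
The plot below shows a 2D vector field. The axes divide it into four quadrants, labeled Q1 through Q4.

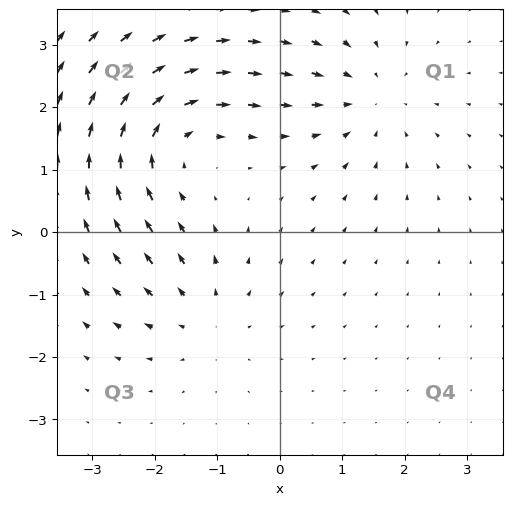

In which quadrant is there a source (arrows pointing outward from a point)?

The source sits at approximately (-1.2, -1.4), which lies in quadrant Q3. The divergence there is about +2, positive as expected for a source.

Q3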